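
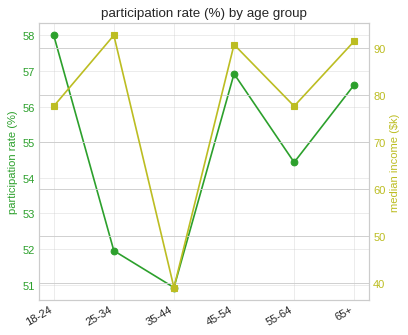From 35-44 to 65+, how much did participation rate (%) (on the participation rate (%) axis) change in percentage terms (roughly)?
35-44 ≈ 51, 65+ ≈ 57; (57 − 51) / 51 ≈ +11.8%.

≈ +11.8%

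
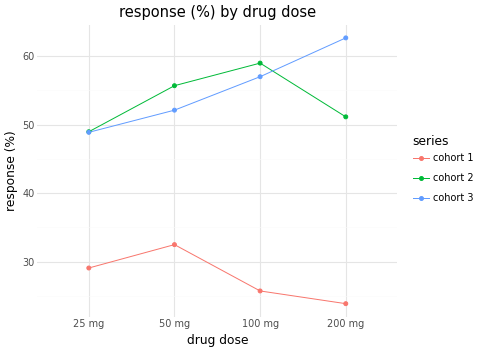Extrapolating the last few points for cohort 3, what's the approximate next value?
≈ 72.5

Last three: 50, 55, 65 → slope ≈ 7.5/step → next ≈ 72.5.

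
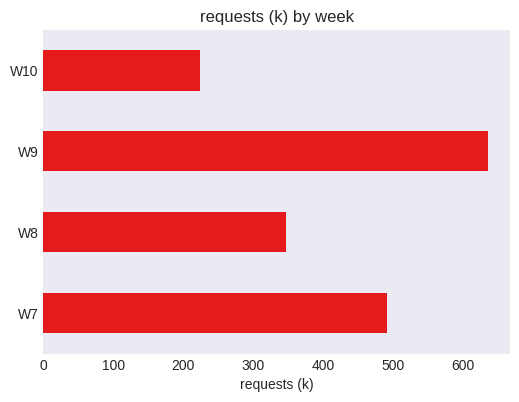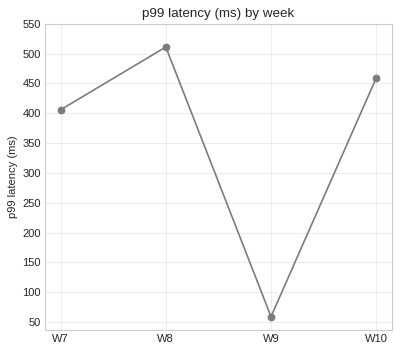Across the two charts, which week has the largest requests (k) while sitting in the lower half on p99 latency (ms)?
W9

Chart 2 median p99 latency (ms) ≈ 450; below-median weeks: W7, W9. Among those, W9 has the highest requests (k) (≈ 600).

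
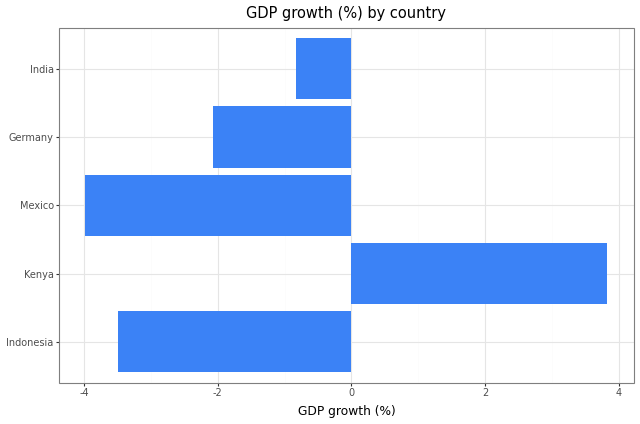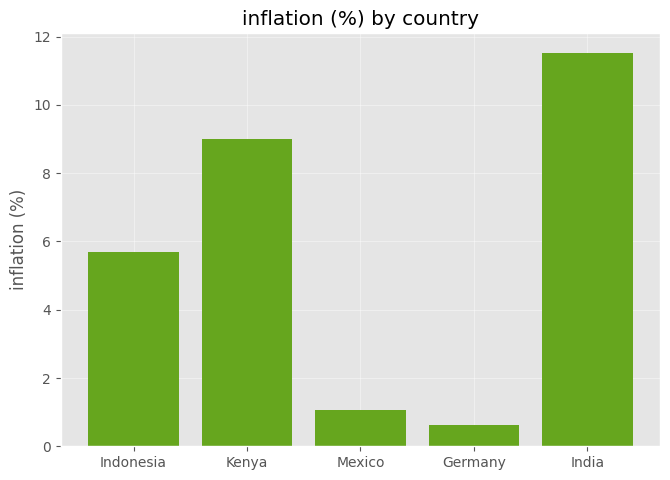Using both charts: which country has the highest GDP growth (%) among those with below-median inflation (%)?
Chart 2 median inflation (%) ≈ 6; below-median countries: Mexico, Germany. Among those, Germany has the highest GDP growth (%) (≈ -2).

Germany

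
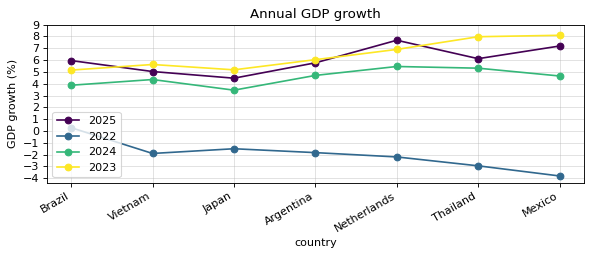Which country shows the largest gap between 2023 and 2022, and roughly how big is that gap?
Mexico, ≈ 12 %

Mexico: 2023 ≈ 8, 2022 ≈ -4 → gap ≈ 12. Next-largest (Thailand) is only ≈ 11.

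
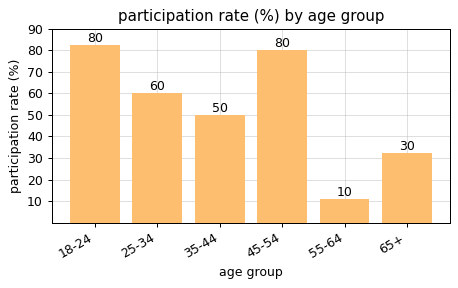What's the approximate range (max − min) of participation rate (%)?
Max 18-24 ≈ 80, min 55-64 ≈ 10; range ≈ 70.

≈ 70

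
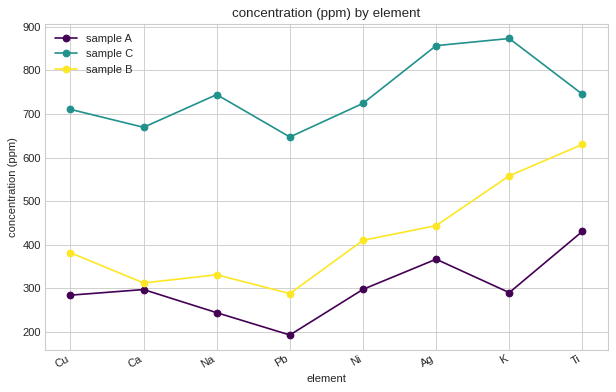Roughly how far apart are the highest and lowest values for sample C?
Max K ≈ 900, min Pb ≈ 600; range ≈ 300.

≈ 300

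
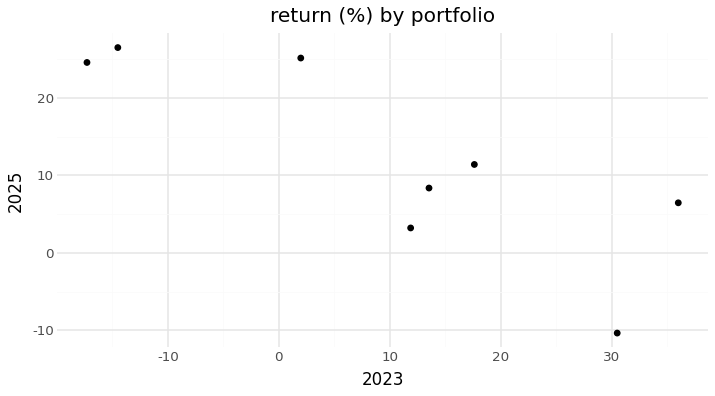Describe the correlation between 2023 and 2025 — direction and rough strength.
Points are negatively correlated; strong (|r| ≈ 0.8).

negative, strong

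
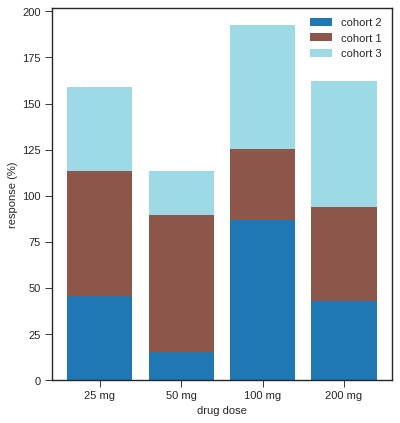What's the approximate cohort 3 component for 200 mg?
≈ 60

cohort 3 top ≈ 160, bottom ≈ 100; segment ≈ 60.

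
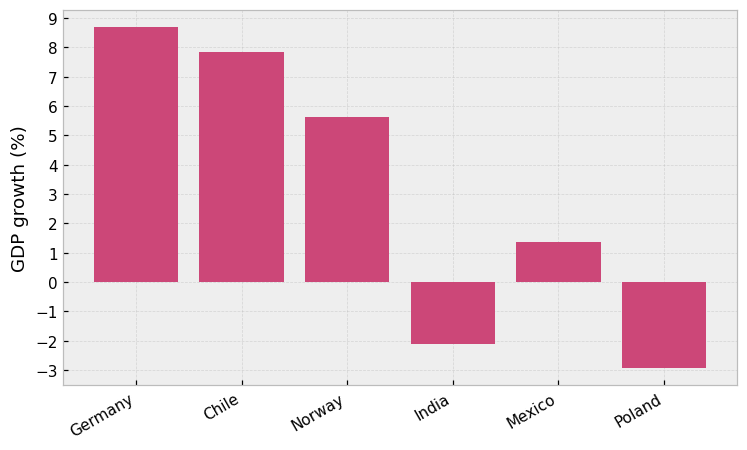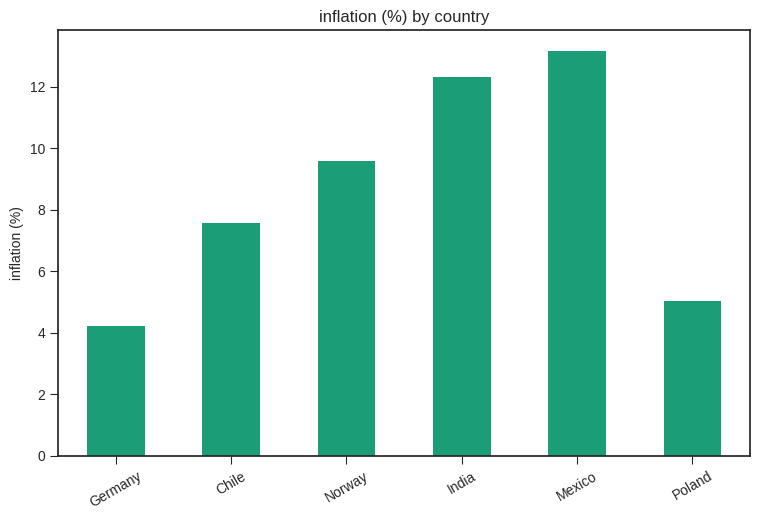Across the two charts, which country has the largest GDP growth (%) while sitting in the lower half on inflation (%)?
Chart 2 median inflation (%) ≈ 8; below-median countries: Germany, Chile, Poland. Among those, Germany has the highest GDP growth (%) (≈ 9).

Germany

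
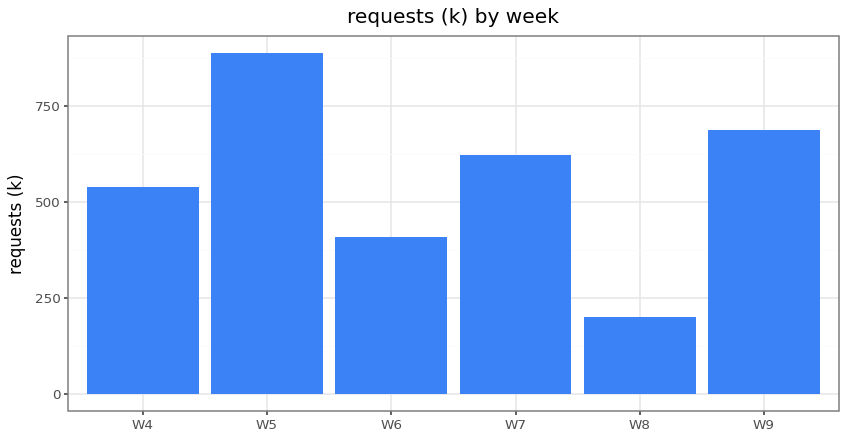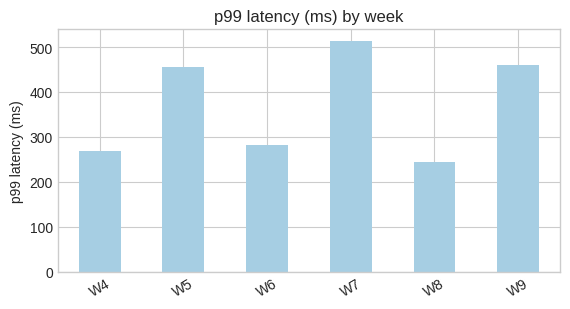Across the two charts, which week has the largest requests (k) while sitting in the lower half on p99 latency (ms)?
W4

Chart 2 median p99 latency (ms) ≈ 350; below-median weeks: W4, W6, W8. Among those, W4 has the highest requests (k) (≈ 500).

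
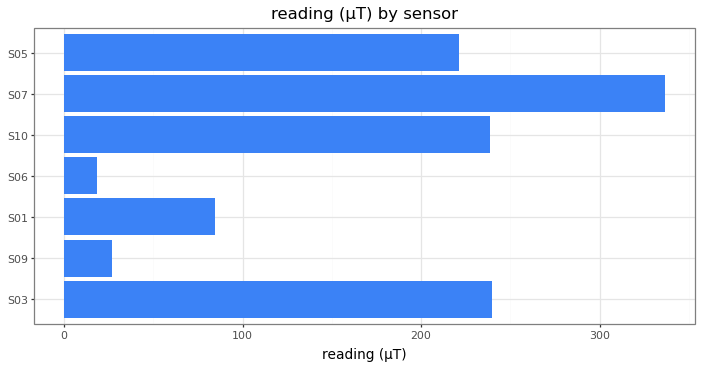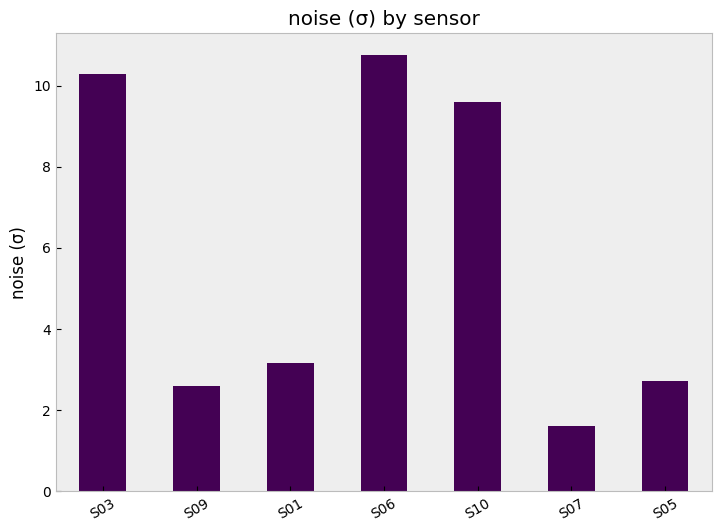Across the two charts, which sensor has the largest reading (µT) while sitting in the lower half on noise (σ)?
Chart 2 median noise (σ) ≈ 3; below-median sensors: S09, S07, S05. Among those, S07 has the highest reading (µT) (≈ 350).

S07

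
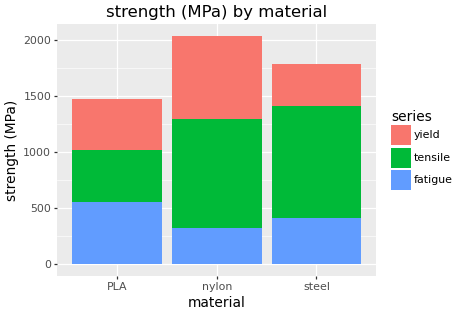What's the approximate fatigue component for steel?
≈ 400

fatigue top ≈ 400, bottom ≈ 0; segment ≈ 400.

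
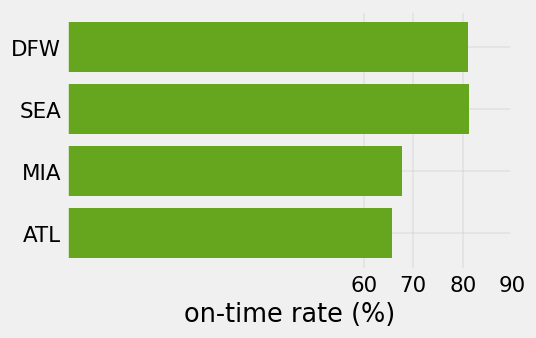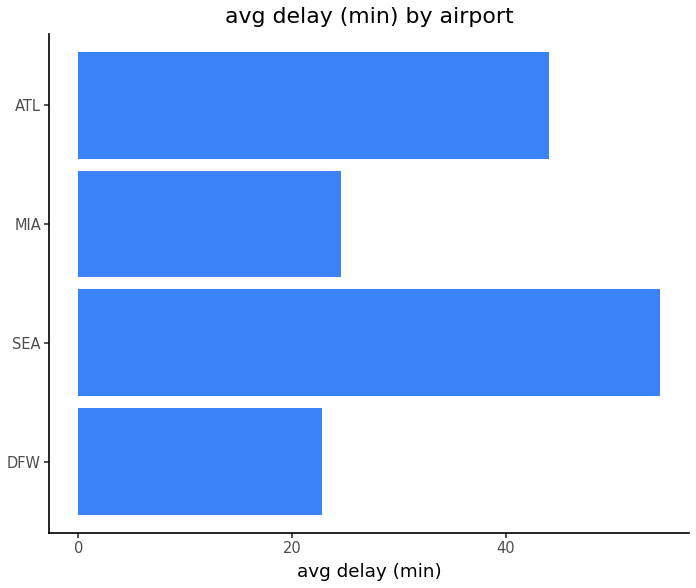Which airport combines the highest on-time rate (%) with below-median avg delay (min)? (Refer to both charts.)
Chart 2 median avg delay (min) ≈ 35; below-median airports: DFW, MIA. Among those, DFW has the highest on-time rate (%) (≈ 80).

DFW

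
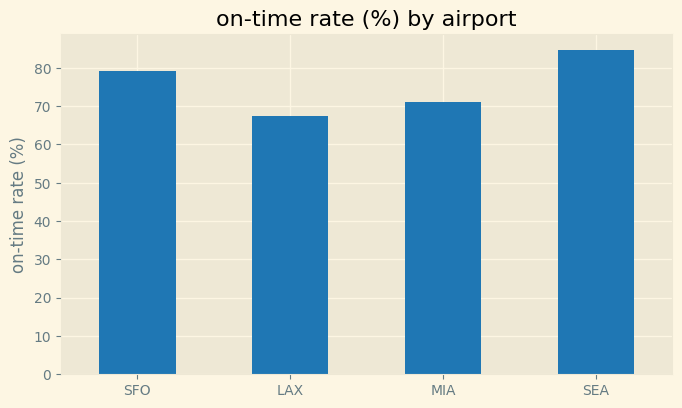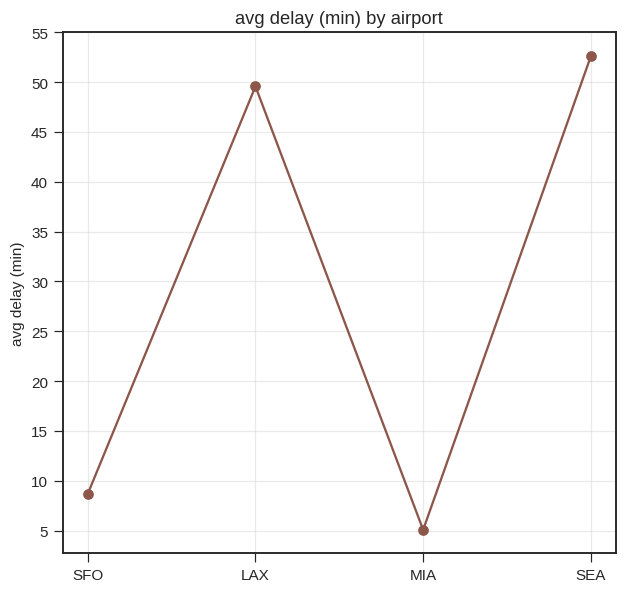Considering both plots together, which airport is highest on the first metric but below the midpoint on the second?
SFO

Chart 2 median avg delay (min) ≈ 30; below-median airports: SFO, MIA. Among those, SFO has the highest on-time rate (%) (≈ 80).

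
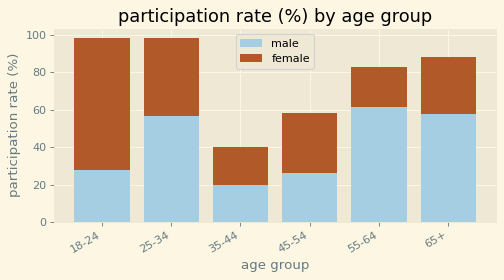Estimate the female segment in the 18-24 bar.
female top ≈ 100, bottom ≈ 30; segment ≈ 70.

≈ 70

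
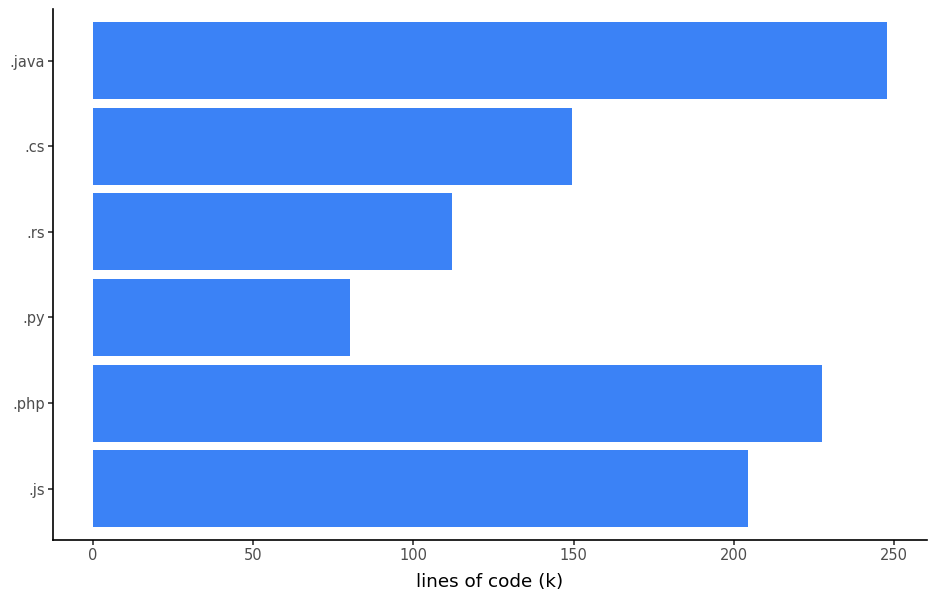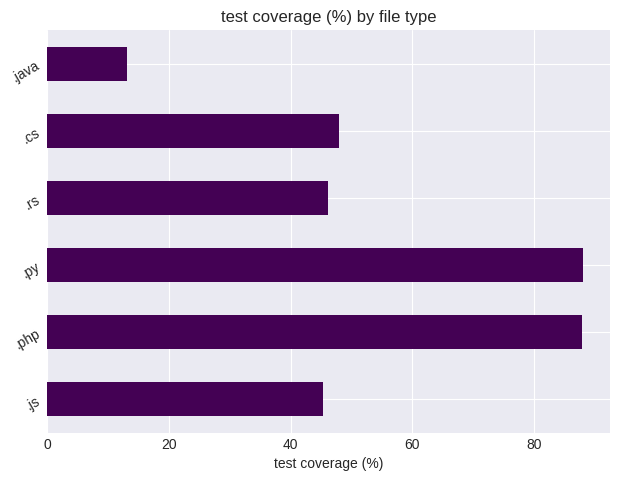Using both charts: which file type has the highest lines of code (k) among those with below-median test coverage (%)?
Chart 2 median test coverage (%) ≈ 50; below-median file types: .js, .rs, .java. Among those, .java has the highest lines of code (k) (≈ 250).

.java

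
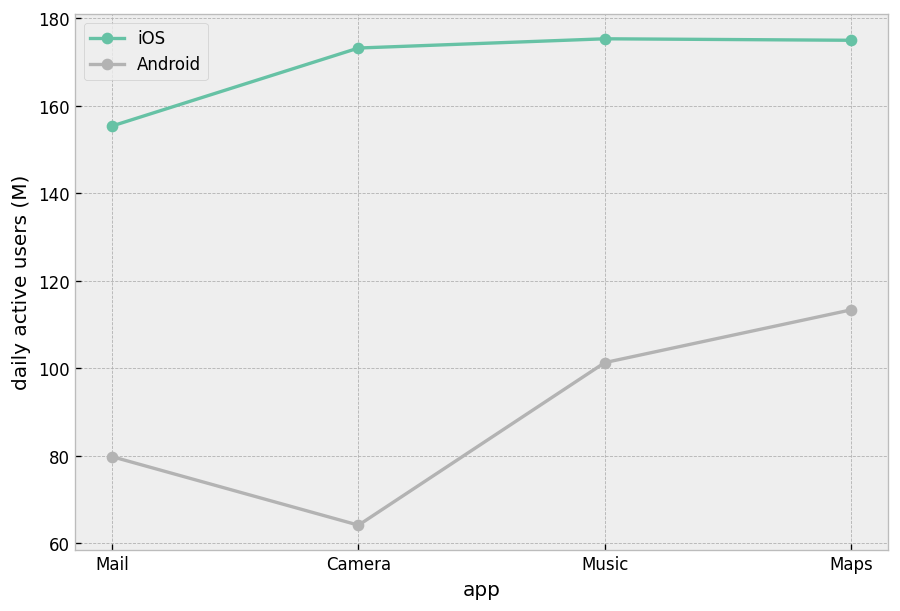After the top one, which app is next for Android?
Top 3 for Android: Maps ≈ 110, Music ≈ 100, Mail ≈ 80.

Music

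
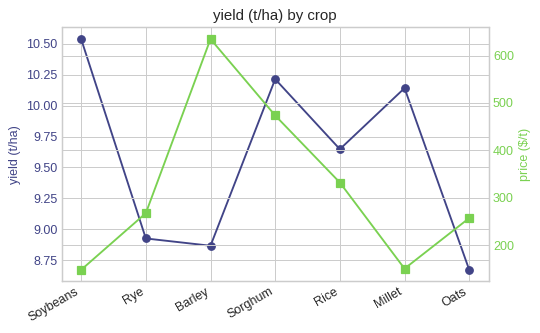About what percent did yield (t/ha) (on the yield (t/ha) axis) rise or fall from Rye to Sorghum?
≈ +13.3%

Rye ≈ 9.0, Sorghum ≈ 10.2; (10.2 − 9.0) / 9.0 ≈ +13.3%.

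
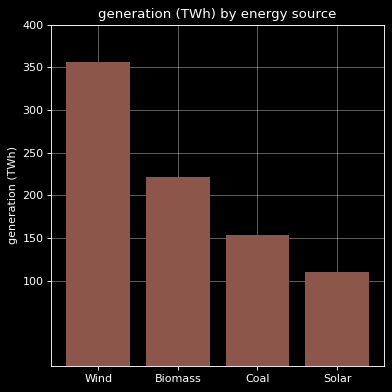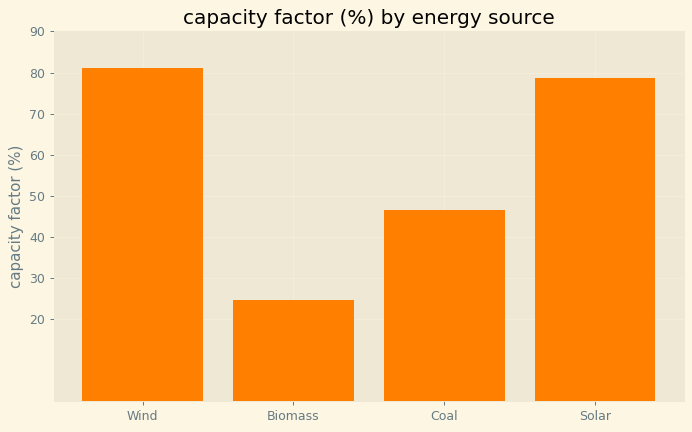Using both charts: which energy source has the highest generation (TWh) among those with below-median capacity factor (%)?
Chart 2 median capacity factor (%) ≈ 60; below-median energy sources: Biomass, Coal. Among those, Biomass has the highest generation (TWh) (≈ 200).

Biomass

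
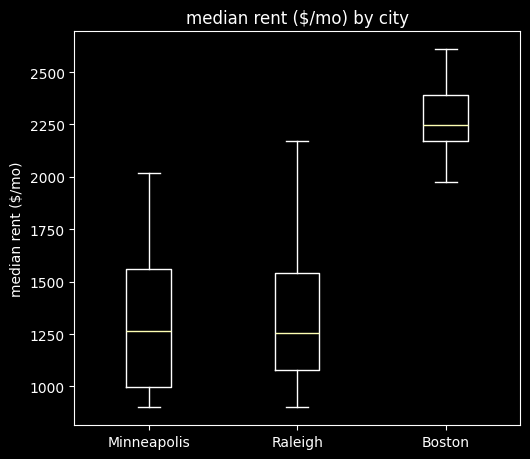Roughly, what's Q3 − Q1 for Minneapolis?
Q3 ≈ 1600, Q1 ≈ 1000; IQR ≈ 600.

≈ 600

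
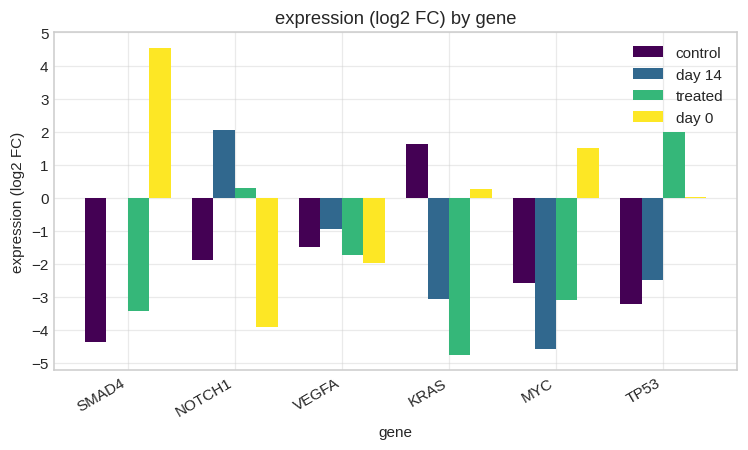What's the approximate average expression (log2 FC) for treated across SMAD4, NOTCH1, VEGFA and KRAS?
(-3 + 0 + -2 + -5) / 4 ≈ -2.

≈ -2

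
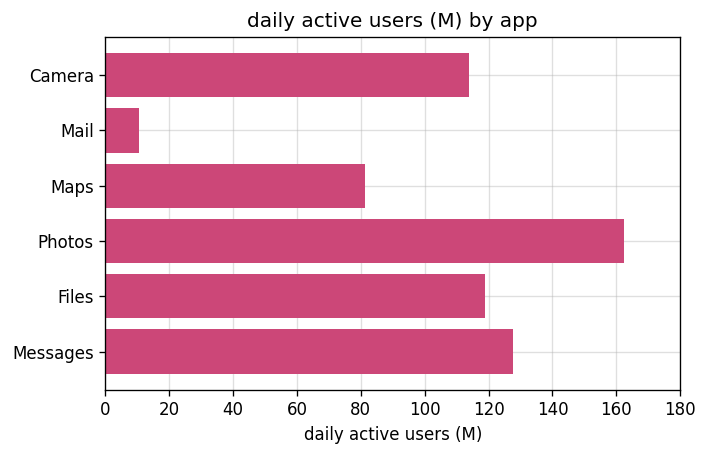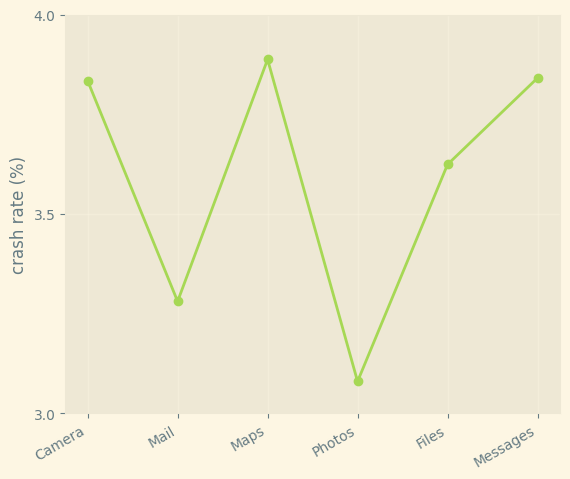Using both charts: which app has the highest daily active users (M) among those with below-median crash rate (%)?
Photos

Chart 2 median crash rate (%) ≈ 3.5; below-median apps: Mail, Photos, Files. Among those, Photos has the highest daily active users (M) (≈ 160).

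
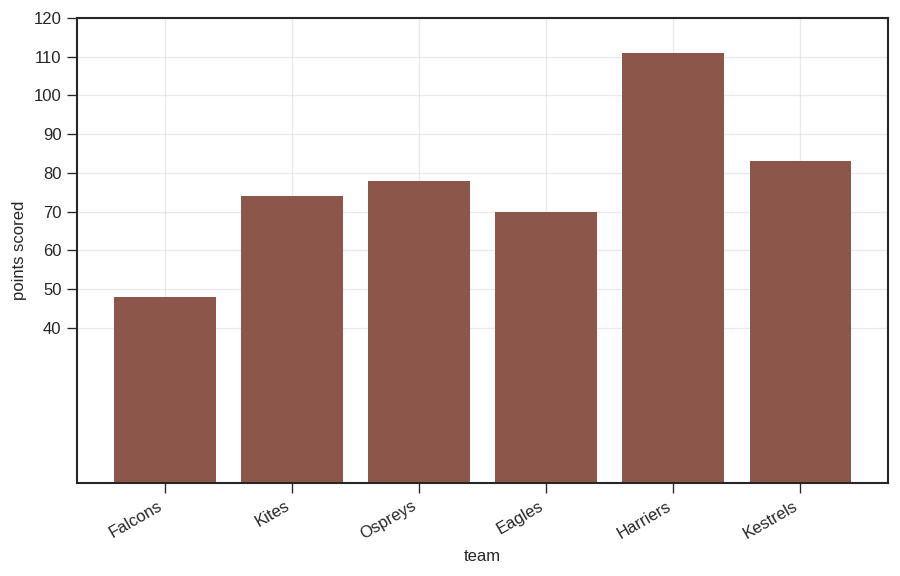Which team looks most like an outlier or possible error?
Harriers

Harriers ≈ 110; the rest sit between ≈ 50 and ≈ 80.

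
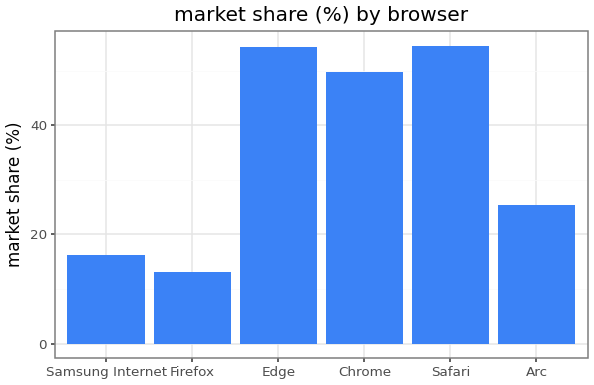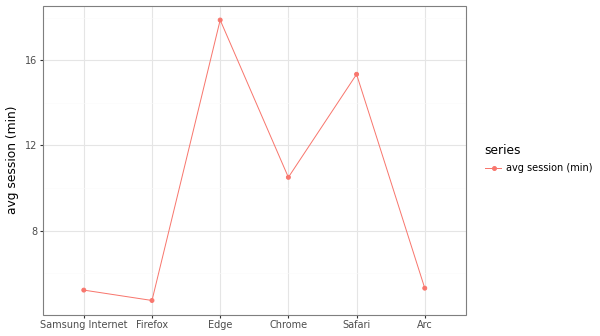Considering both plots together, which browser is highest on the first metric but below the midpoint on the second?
Chart 2 median avg session (min) ≈ 8; below-median browsers: Samsung Internet, Firefox, Arc. Among those, Arc has the highest market share (%) (≈ 25).

Arc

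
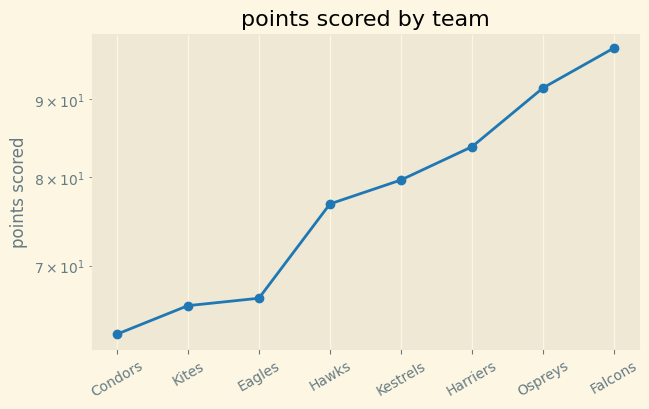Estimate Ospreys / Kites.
≈ 1.38×

Ospreys ≈ 90, Kites ≈ 65; 90/65 ≈ 1.38.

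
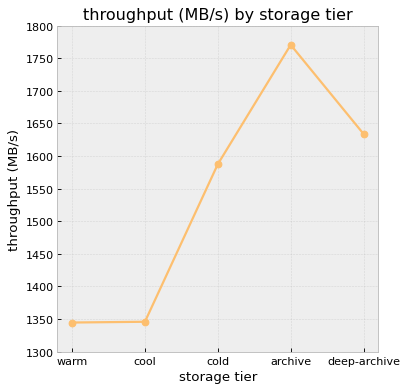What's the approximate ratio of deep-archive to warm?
≈ 1.22×

deep-archive ≈ 1650, warm ≈ 1350; 1650/1350 ≈ 1.22.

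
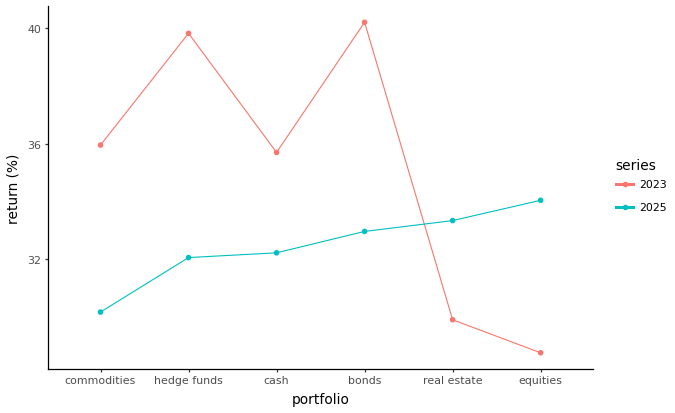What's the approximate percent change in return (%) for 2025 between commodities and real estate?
≈ +10%

commodities ≈ 30, real estate ≈ 33; (33 − 30) / 30 ≈ +10%.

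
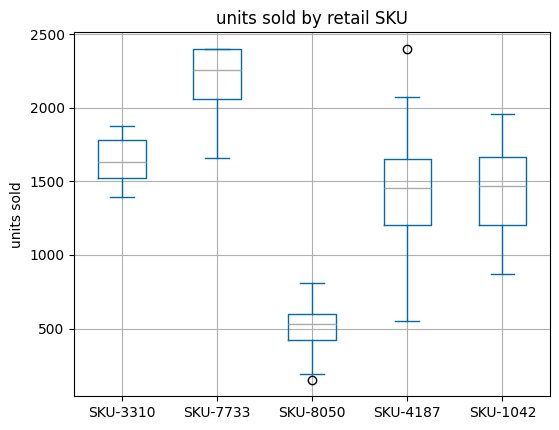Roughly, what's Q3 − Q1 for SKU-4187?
≈ 400

Q3 ≈ 1600, Q1 ≈ 1200; IQR ≈ 400.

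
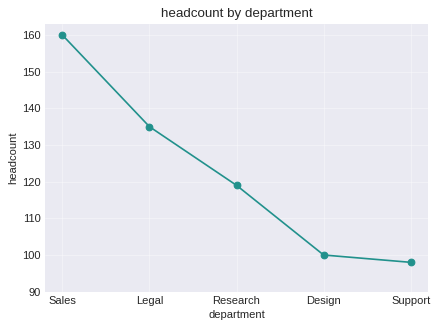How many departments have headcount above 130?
2

Above 130: Sales, Legal.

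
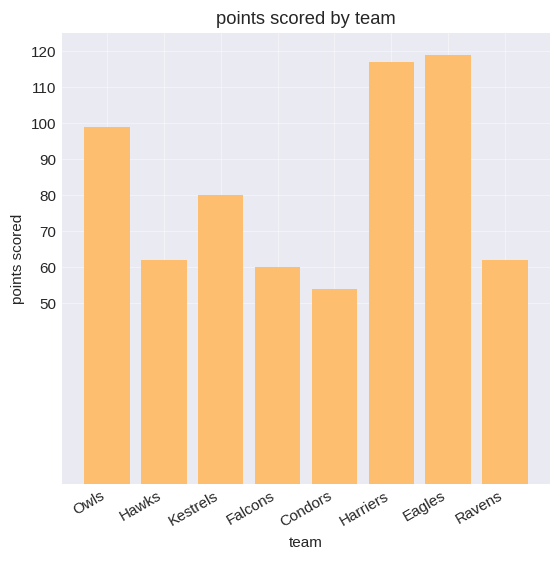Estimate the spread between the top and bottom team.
Max Eagles ≈ 120, min Condors ≈ 50; range ≈ 70.

≈ 70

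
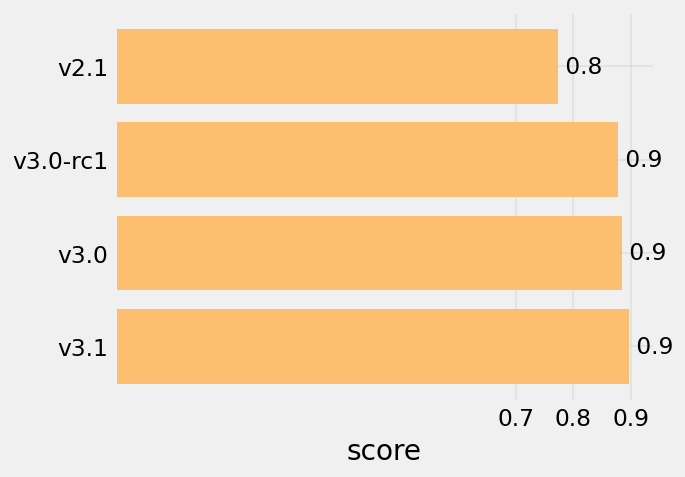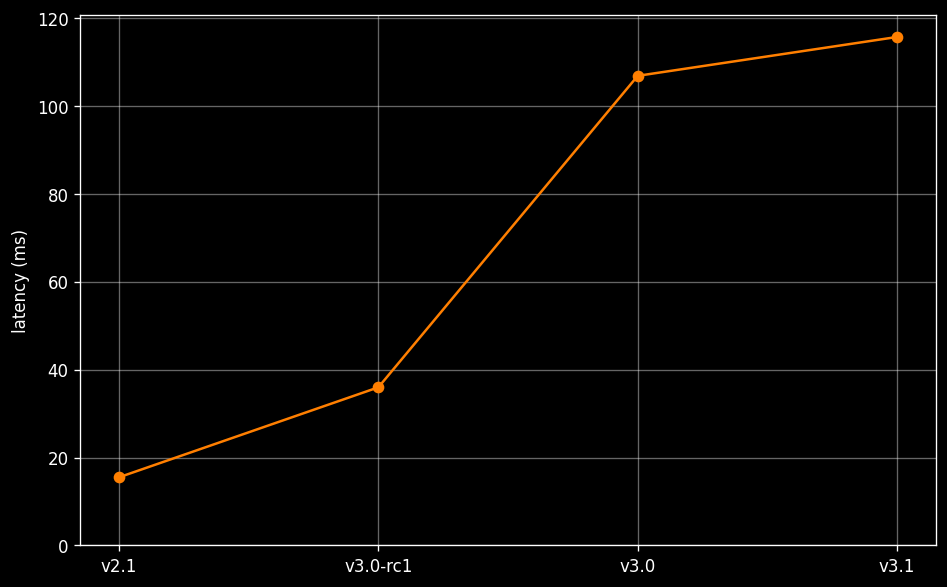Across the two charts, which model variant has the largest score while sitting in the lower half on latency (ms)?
v3.0-rc1

Chart 2 median latency (ms) ≈ 80; below-median model variants: v2.1, v3.0-rc1. Among those, v3.0-rc1 has the highest score (≈ 0.9).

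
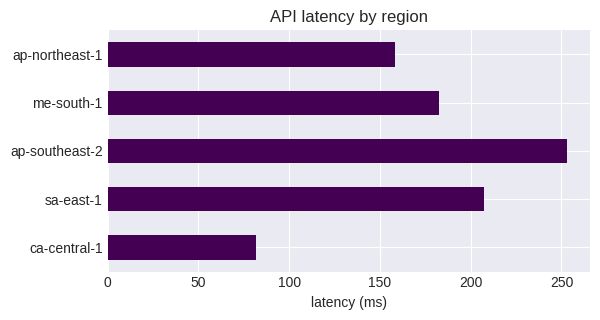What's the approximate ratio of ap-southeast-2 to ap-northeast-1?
≈ 1.67×

ap-southeast-2 ≈ 250, ap-northeast-1 ≈ 150; 250/150 ≈ 1.67.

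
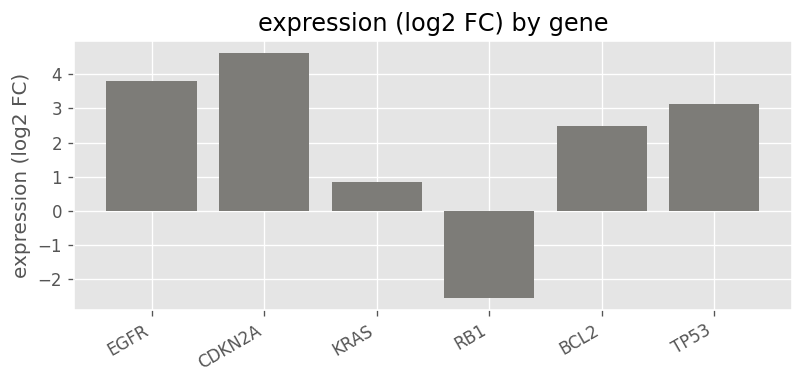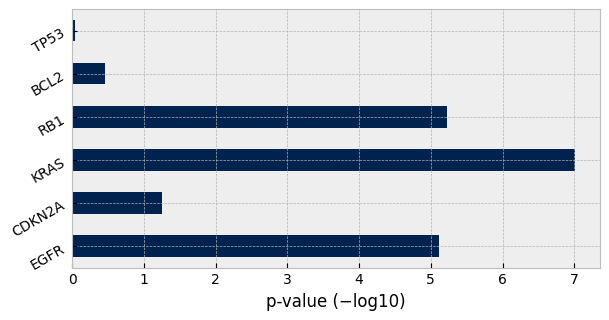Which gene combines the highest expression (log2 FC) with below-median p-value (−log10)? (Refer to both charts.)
CDKN2A

Chart 2 median p-value (−log10) ≈ 3; below-median genes: CDKN2A, BCL2, TP53. Among those, CDKN2A has the highest expression (log2 FC) (≈ 4.5).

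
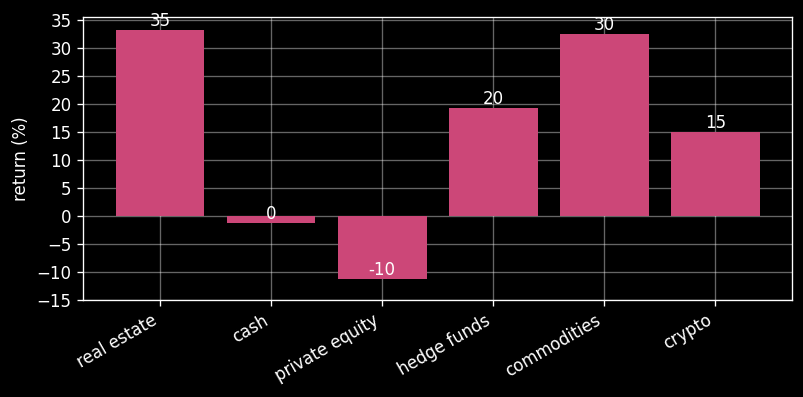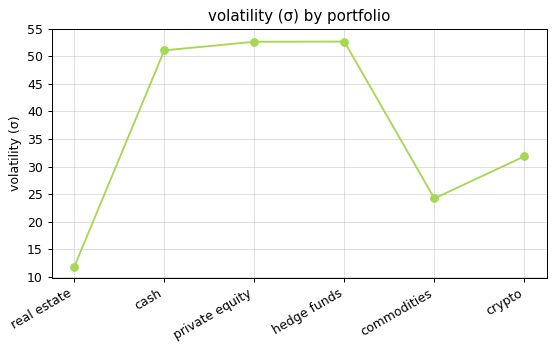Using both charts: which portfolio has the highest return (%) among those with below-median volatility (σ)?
Chart 2 median volatility (σ) ≈ 40; below-median portfolios: real estate, commodities, crypto. Among those, real estate has the highest return (%) (≈ 35).

real estate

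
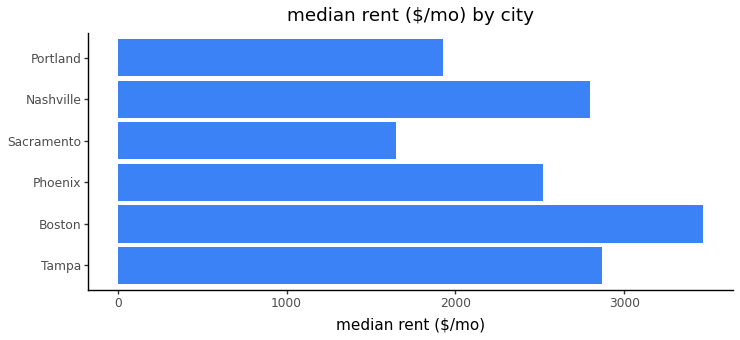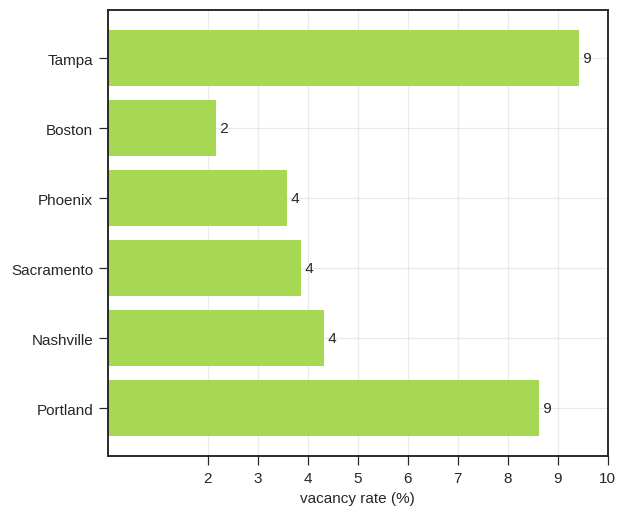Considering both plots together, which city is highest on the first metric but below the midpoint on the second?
Chart 2 median vacancy rate (%) ≈ 4; below-median cities: Boston, Phoenix, Sacramento. Among those, Boston has the highest median rent ($/mo) (≈ 3500).

Boston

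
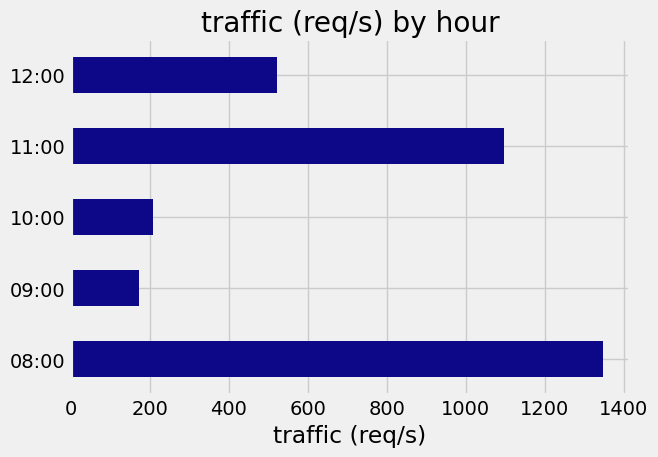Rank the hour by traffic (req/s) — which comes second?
Top 3: 08:00 ≈ 1400, 11:00 ≈ 1000, 12:00 ≈ 600.

11:00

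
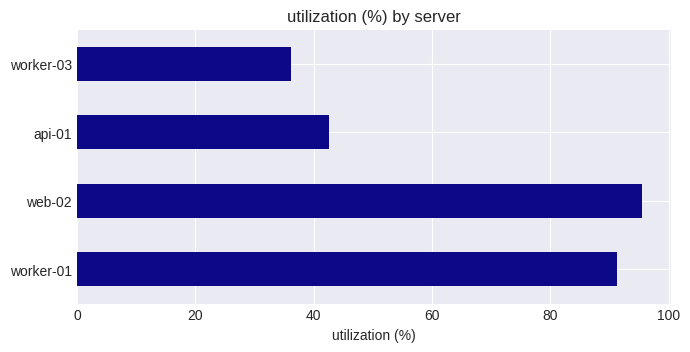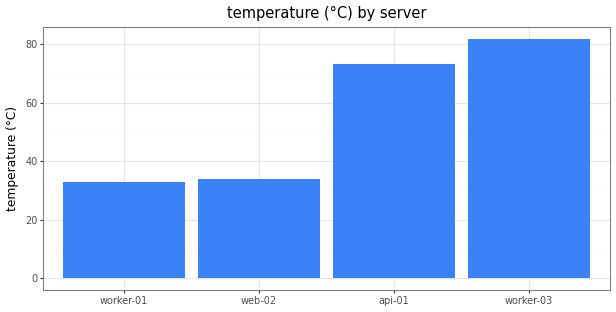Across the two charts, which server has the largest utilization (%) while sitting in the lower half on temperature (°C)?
web-02

Chart 2 median temperature (°C) ≈ 50; below-median servers: worker-01, web-02. Among those, web-02 has the highest utilization (%) (≈ 100).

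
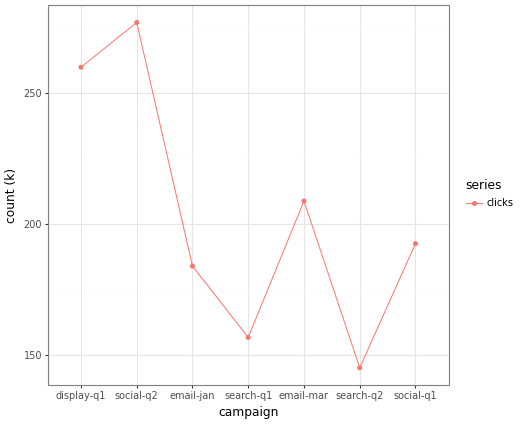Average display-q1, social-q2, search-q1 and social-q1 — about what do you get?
(260 + 280 + 160 + 200) / 4 ≈ 225.

≈ 225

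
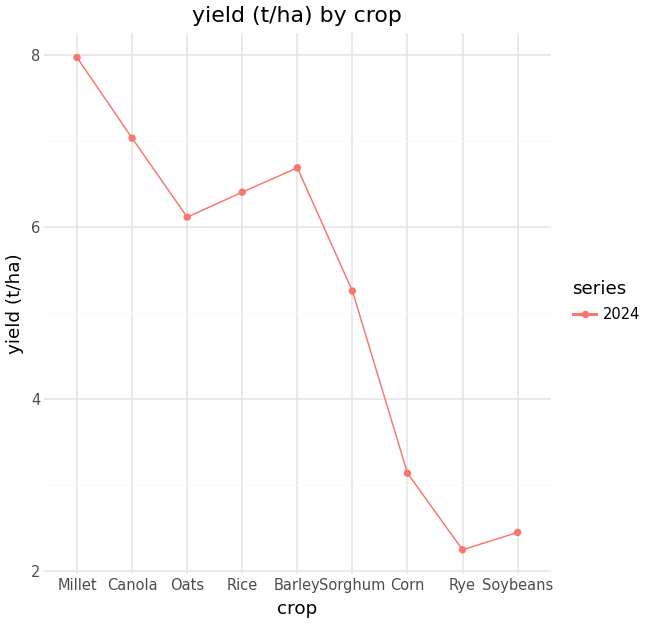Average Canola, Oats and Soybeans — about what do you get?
≈ 5.17

(7.0 + 6.0 + 2.5) / 3 ≈ 5.17.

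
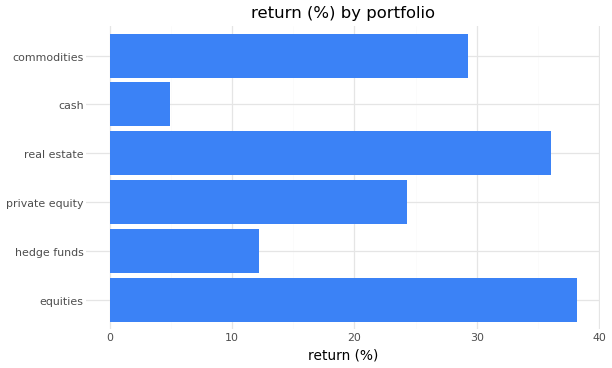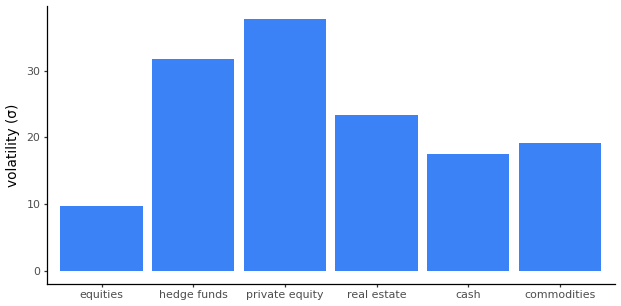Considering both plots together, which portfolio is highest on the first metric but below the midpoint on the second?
Chart 2 median volatility (σ) ≈ 20; below-median portfolios: equities, cash, commodities. Among those, equities has the highest return (%) (≈ 40).

equities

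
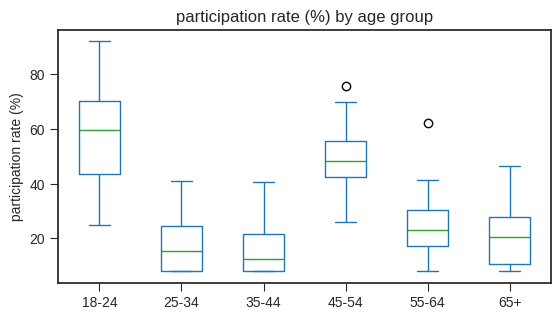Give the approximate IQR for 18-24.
Q3 ≈ 70, Q1 ≈ 45; IQR ≈ 25.

≈ 25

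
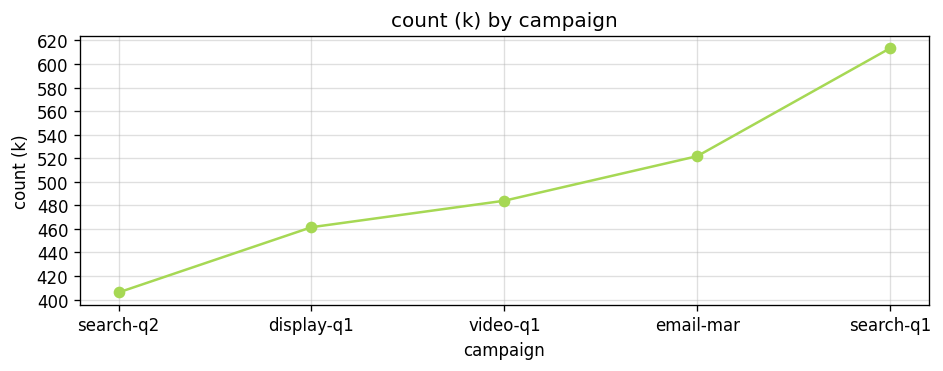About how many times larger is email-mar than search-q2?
≈ 1.3×

email-mar ≈ 520, search-q2 ≈ 400; 520/400 ≈ 1.3.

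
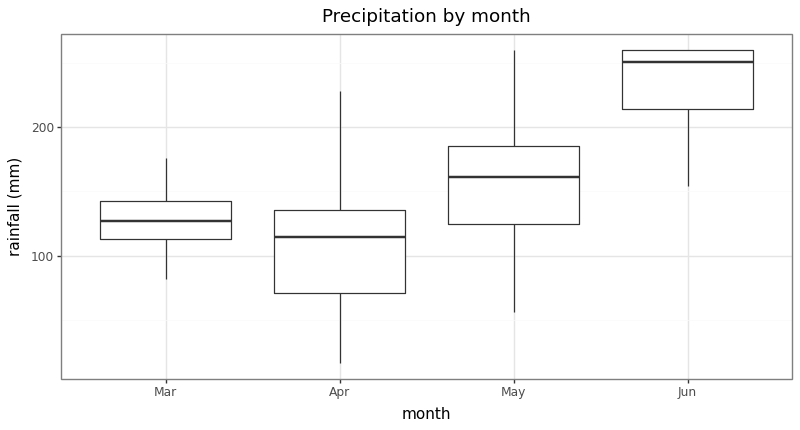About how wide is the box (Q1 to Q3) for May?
Q3 ≈ 180, Q1 ≈ 120; IQR ≈ 60.

≈ 60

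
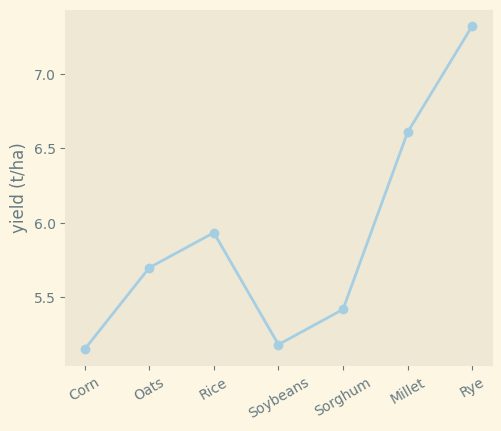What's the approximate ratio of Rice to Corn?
≈ 1.15×

Rice ≈ 6.0, Corn ≈ 5.2; 6.0/5.2 ≈ 1.15.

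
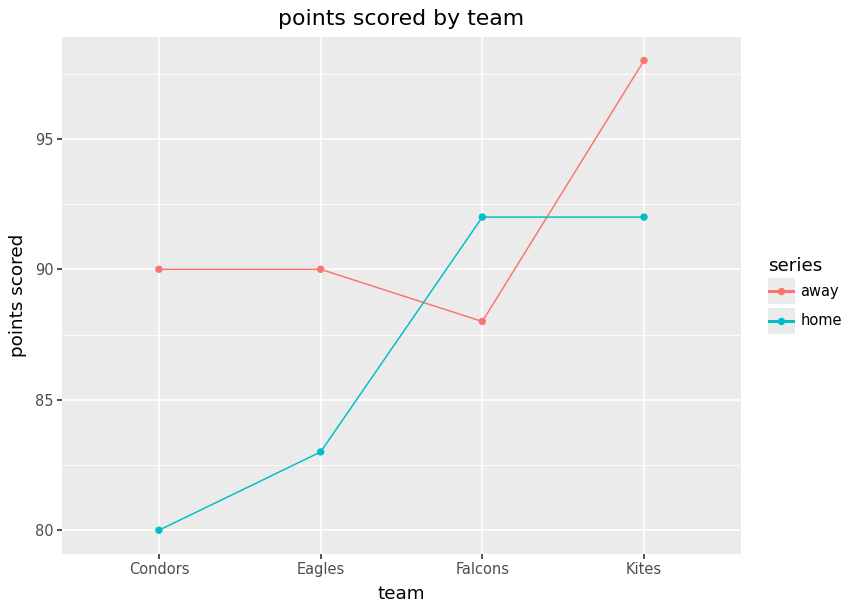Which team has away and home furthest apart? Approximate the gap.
Condors: away ≈ 90, home ≈ 80 → gap ≈ 10. Next-largest (Eagles) is only ≈ 6.

Condors, ≈ 10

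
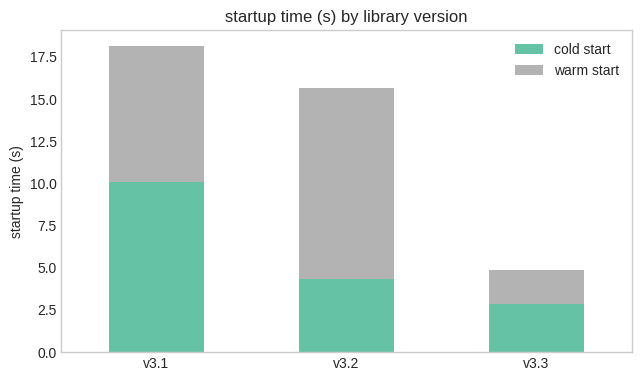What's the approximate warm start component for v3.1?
≈ 8

warm start top ≈ 18, bottom ≈ 10; segment ≈ 8.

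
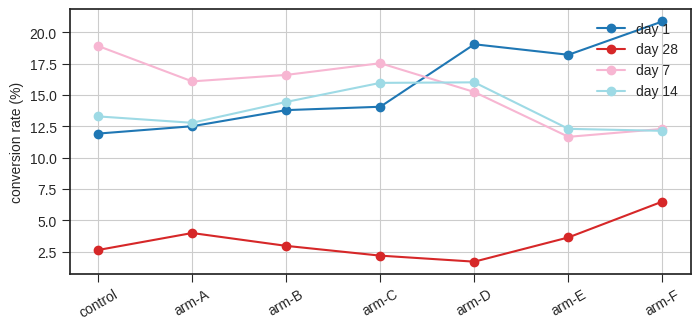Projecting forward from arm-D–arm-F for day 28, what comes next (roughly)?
≈ 8

Last three: 2, 4, 6 → slope ≈ 2/step → next ≈ 8.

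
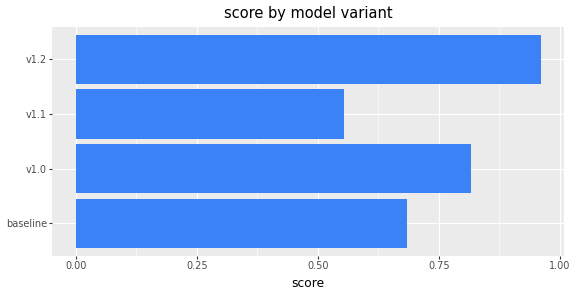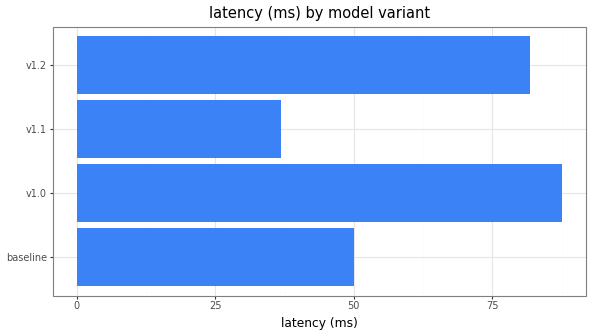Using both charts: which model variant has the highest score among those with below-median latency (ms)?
Chart 2 median latency (ms) ≈ 70; below-median model variants: baseline, v1.1. Among those, baseline has the highest score (≈ 0.7).

baseline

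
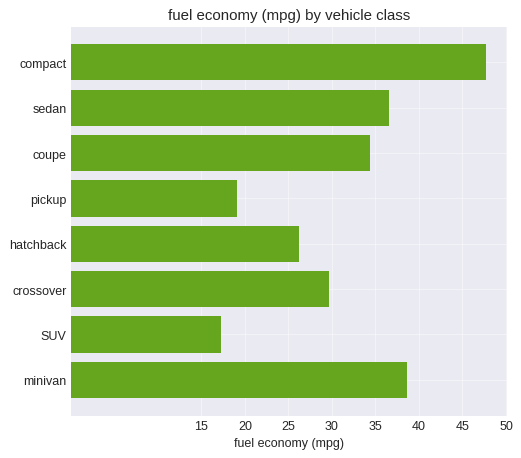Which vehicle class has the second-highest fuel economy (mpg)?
Top 3: compact ≈ 50, minivan ≈ 40, sedan ≈ 35.

minivan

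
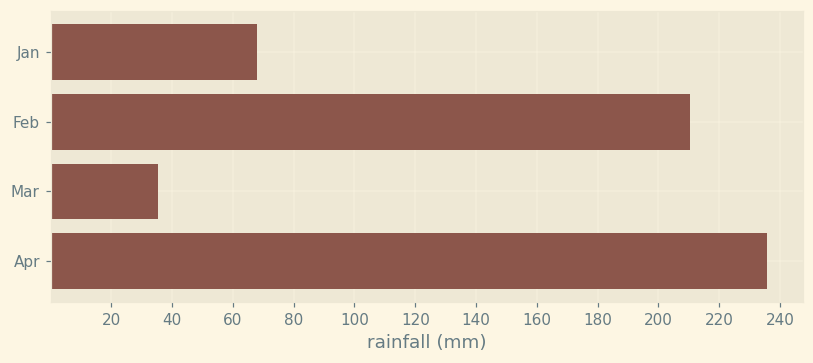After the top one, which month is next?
Feb

Top 3: Apr ≈ 240, Feb ≈ 220, Jan ≈ 60.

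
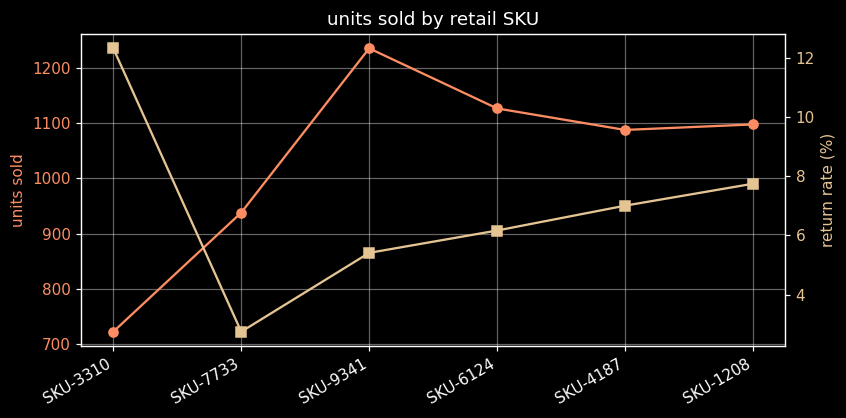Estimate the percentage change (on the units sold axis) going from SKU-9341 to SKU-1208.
≈ -12%

SKU-9341 ≈ 1250, SKU-1208 ≈ 1100; (1100 − 1250) / 1250 ≈ -12%.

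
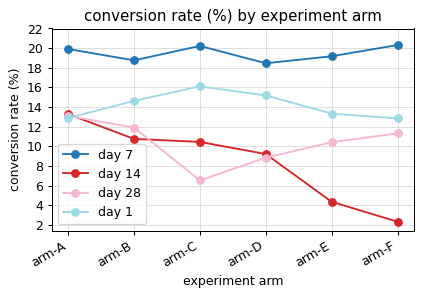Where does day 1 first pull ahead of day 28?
arm-B

arm-A: day 1 ≈ 12 vs day 28 ≈ 14 (not yet); arm-B: day 1 ≈ 14 vs day 28 ≈ 12 (first crossover).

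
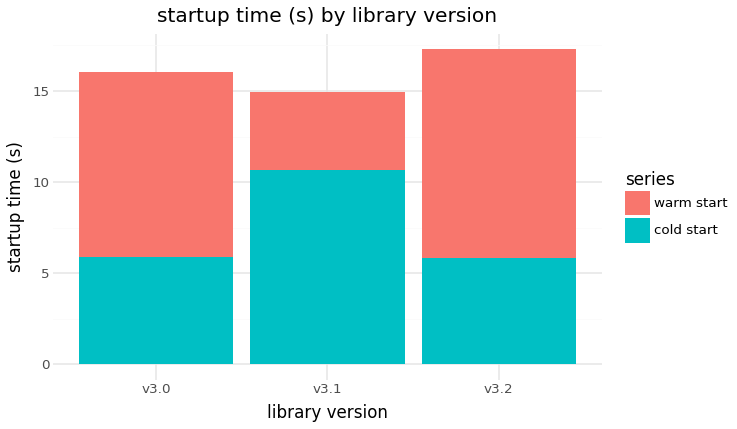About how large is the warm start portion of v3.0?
≈ 10

warm start top ≈ 16, bottom ≈ 6; segment ≈ 10.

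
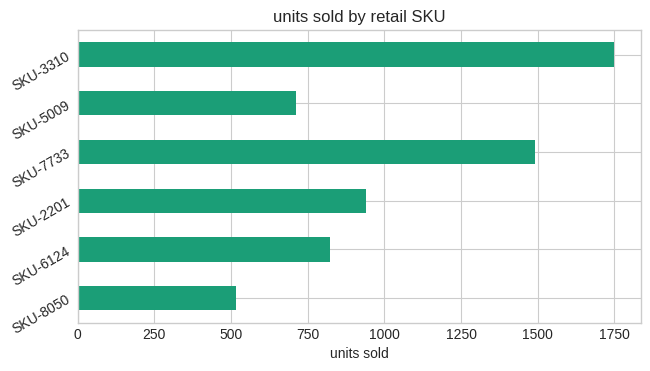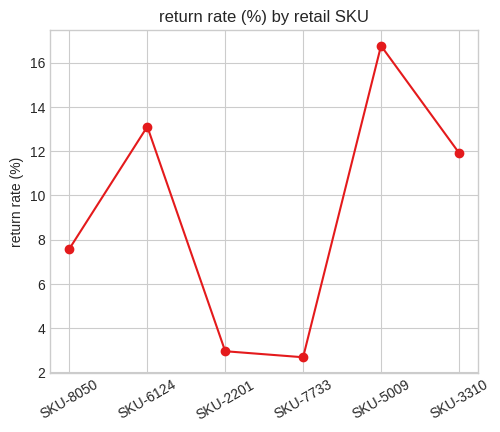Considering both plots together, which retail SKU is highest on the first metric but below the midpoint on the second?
SKU-7733

Chart 2 median return rate (%) ≈ 10; below-median retail SKUs: SKU-8050, SKU-2201, SKU-7733. Among those, SKU-7733 has the highest units sold (≈ 1400).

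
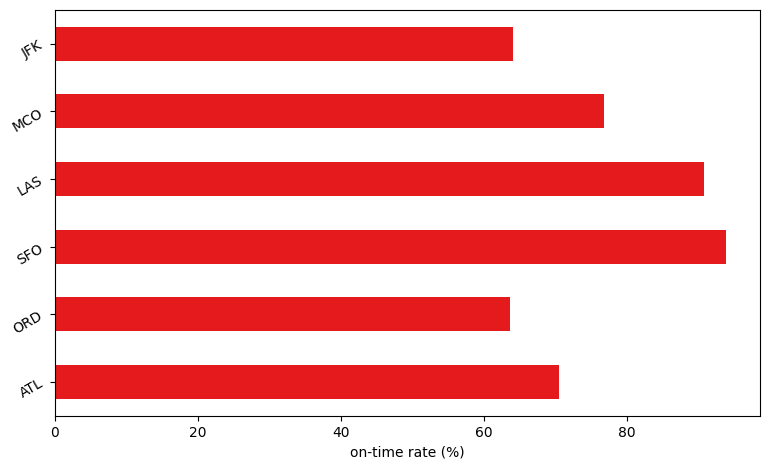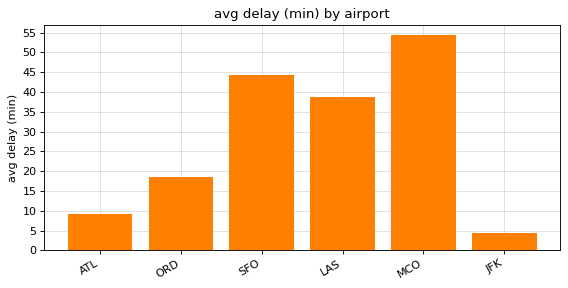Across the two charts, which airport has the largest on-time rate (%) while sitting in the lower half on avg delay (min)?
ATL

Chart 2 median avg delay (min) ≈ 30; below-median airports: ATL, ORD, JFK. Among those, ATL has the highest on-time rate (%) (≈ 70).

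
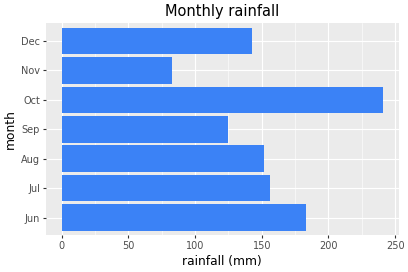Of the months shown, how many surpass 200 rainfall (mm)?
Above 200: Oct.

1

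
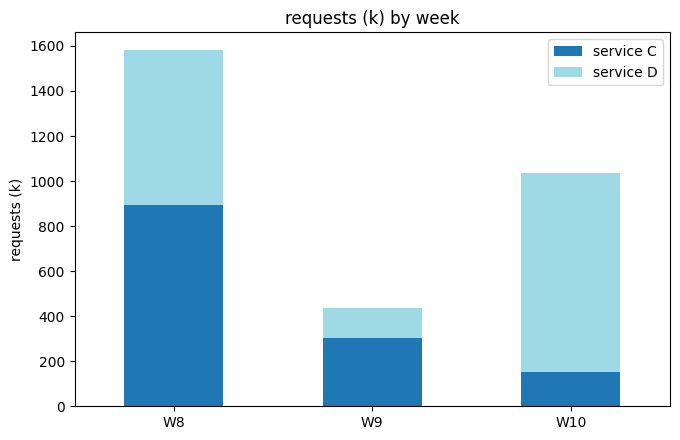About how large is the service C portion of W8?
≈ 800

service C top ≈ 800, bottom ≈ 0; segment ≈ 800.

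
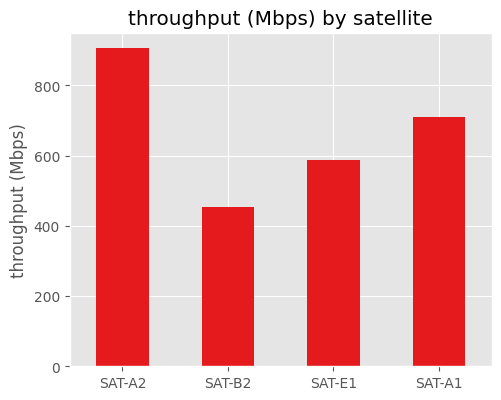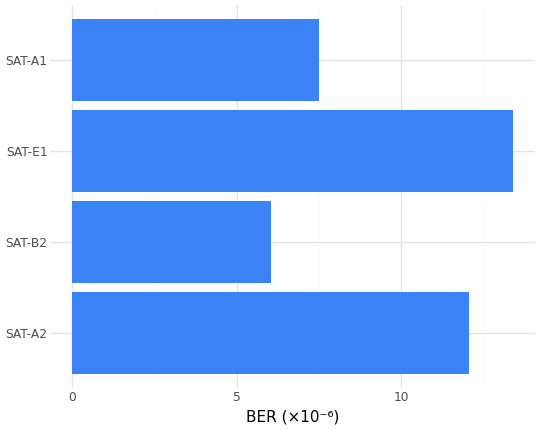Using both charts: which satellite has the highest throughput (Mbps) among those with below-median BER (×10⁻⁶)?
SAT-A1

Chart 2 median BER (×10⁻⁶) ≈ 10; below-median satellites: SAT-B2, SAT-A1. Among those, SAT-A1 has the highest throughput (Mbps) (≈ 700).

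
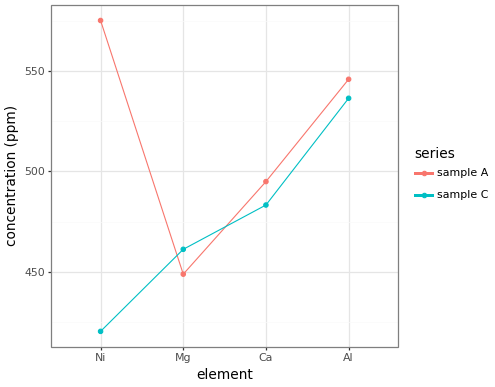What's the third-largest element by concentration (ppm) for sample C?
Mg

Top 4 for sample C: Al ≈ 540, Ca ≈ 480, Mg ≈ 460, Ni ≈ 420.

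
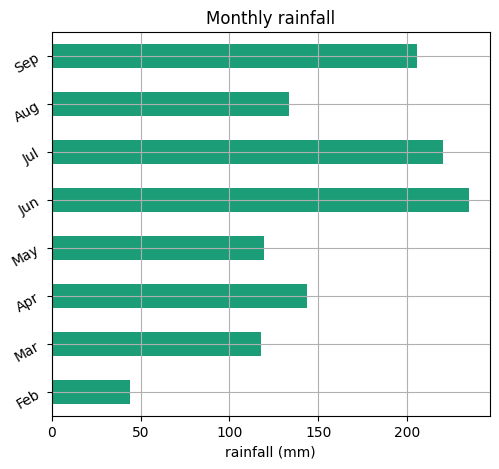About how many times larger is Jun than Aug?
≈ 1.71×

Jun ≈ 240, Aug ≈ 140; 240/140 ≈ 1.71.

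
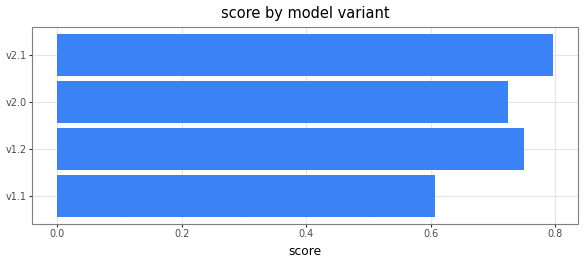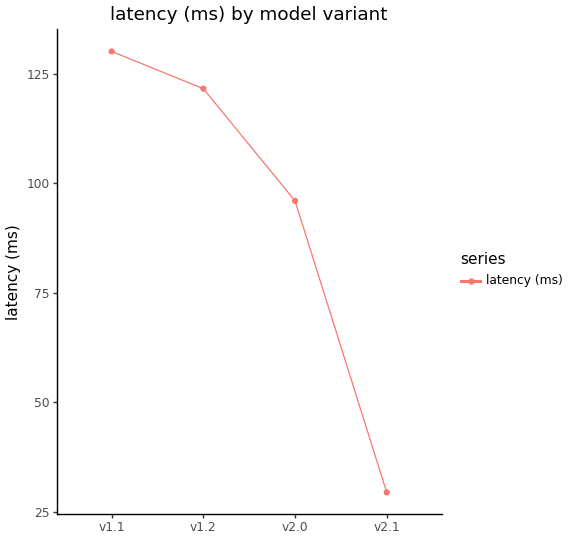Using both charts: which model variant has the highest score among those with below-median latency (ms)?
v2.1

Chart 2 median latency (ms) ≈ 100; below-median model variants: v2.0, v2.1. Among those, v2.1 has the highest score (≈ 0.8).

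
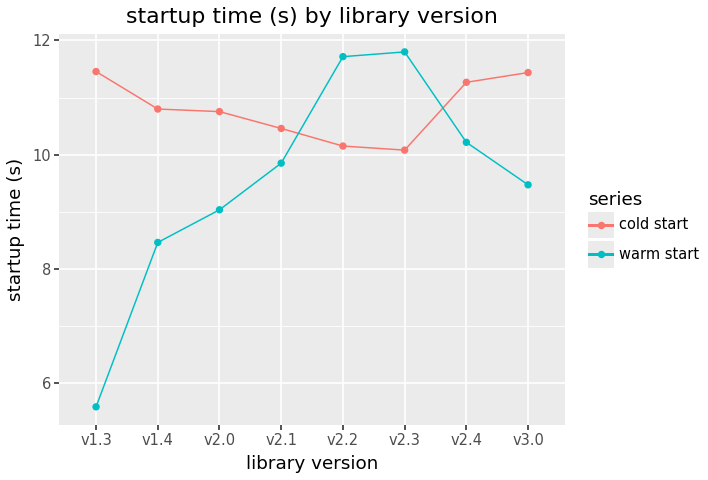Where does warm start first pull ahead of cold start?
v2.1: warm start ≈ 10 vs cold start ≈ 10 (not yet); v2.2: warm start ≈ 12 vs cold start ≈ 10 (first crossover).

v2.2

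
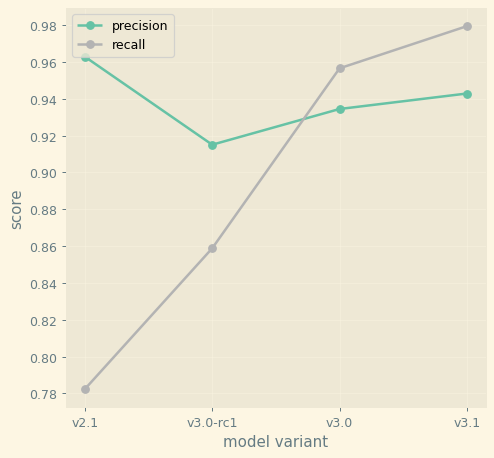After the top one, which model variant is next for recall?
v3.0

Top 3 for recall: v3.1 ≈ 0.98, v3.0 ≈ 0.96, v3.0-rc1 ≈ 0.86.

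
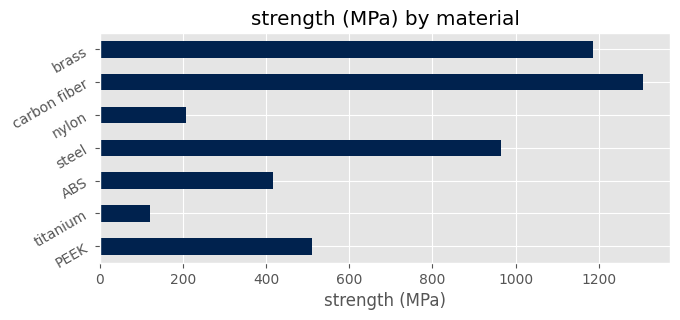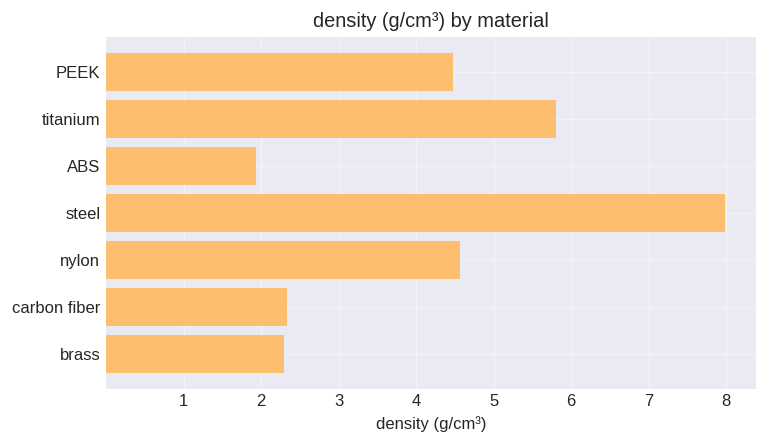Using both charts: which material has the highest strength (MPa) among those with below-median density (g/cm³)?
carbon fiber

Chart 2 median density (g/cm³) ≈ 4; below-median materials: ABS, carbon fiber, brass. Among those, carbon fiber has the highest strength (MPa) (≈ 1400).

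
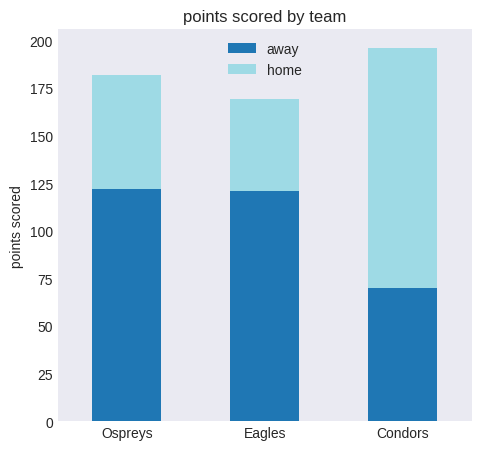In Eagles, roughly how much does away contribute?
≈ 120

away top ≈ 120, bottom ≈ 0; segment ≈ 120.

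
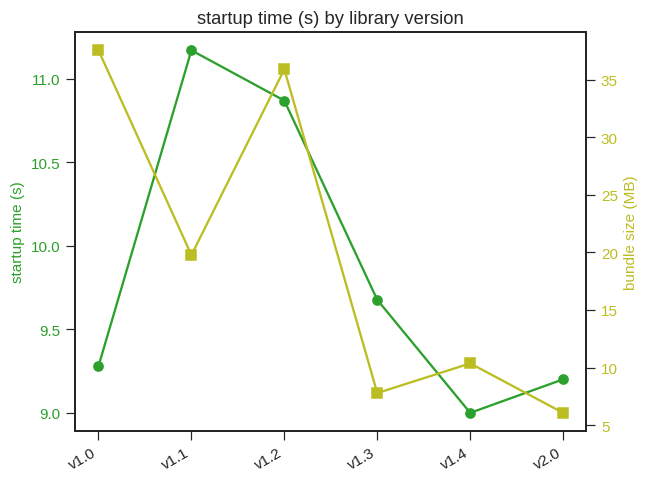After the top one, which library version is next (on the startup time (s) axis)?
Top 3 (on the startup time (s) axis): v1.1 ≈ 11.2, v1.2 ≈ 10.8, v1.3 ≈ 9.6.

v1.2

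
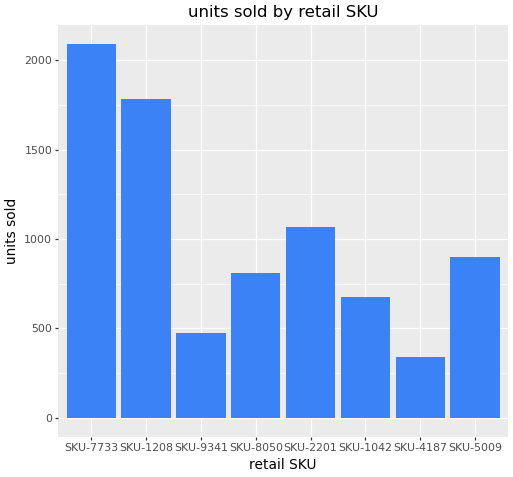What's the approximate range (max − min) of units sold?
≈ 1600

Max SKU-7733 ≈ 2000, min SKU-4187 ≈ 400; range ≈ 1600.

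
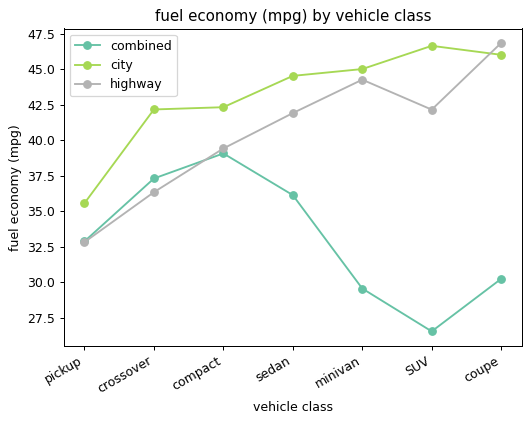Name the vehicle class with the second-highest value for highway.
Top 3 for highway: coupe ≈ 46, minivan ≈ 44, SUV ≈ 42.

minivan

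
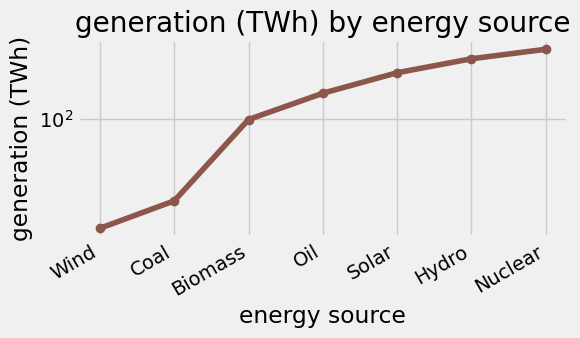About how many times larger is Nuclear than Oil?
≈ 1.71×

Nuclear ≈ 240, Oil ≈ 140; 240/140 ≈ 1.71.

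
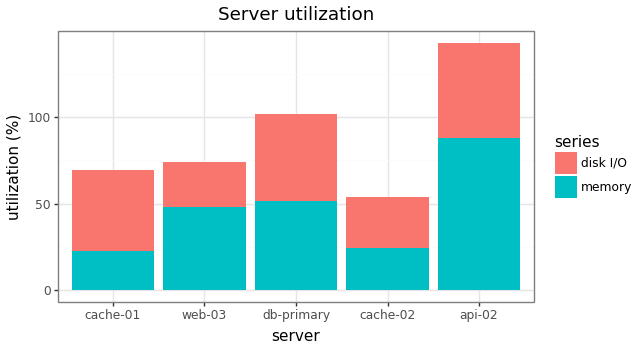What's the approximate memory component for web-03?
≈ 40

memory top ≈ 40, bottom ≈ 0; segment ≈ 40.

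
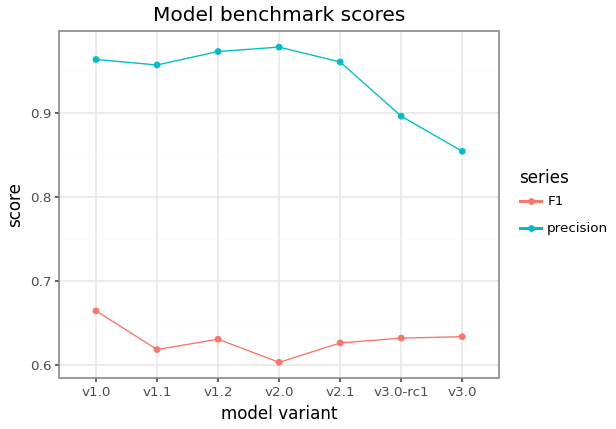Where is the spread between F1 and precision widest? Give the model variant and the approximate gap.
v2.0: F1 ≈ 0.60, precision ≈ 1.00 → gap ≈ 0.40. Next-largest (v1.2) is only ≈ 0.30.

v2.0, ≈ 0.40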